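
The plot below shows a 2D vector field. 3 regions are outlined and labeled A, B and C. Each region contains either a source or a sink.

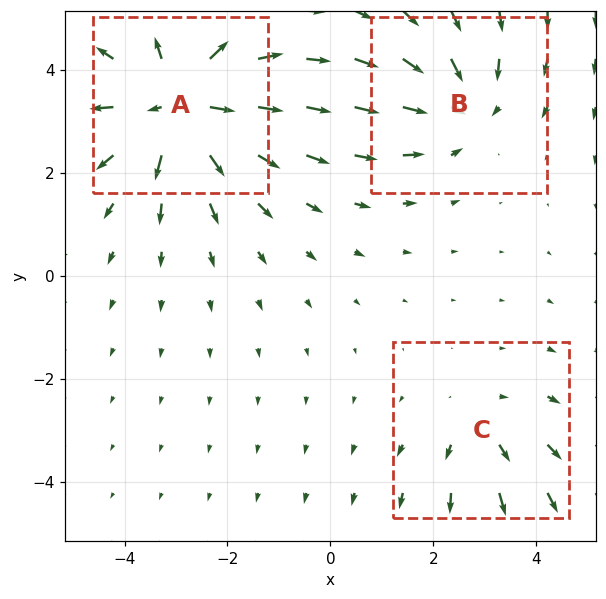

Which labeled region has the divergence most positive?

A

Divergence at each region's feature centre — A: about +5, B: about -3, C: about +2. Region A is most positive.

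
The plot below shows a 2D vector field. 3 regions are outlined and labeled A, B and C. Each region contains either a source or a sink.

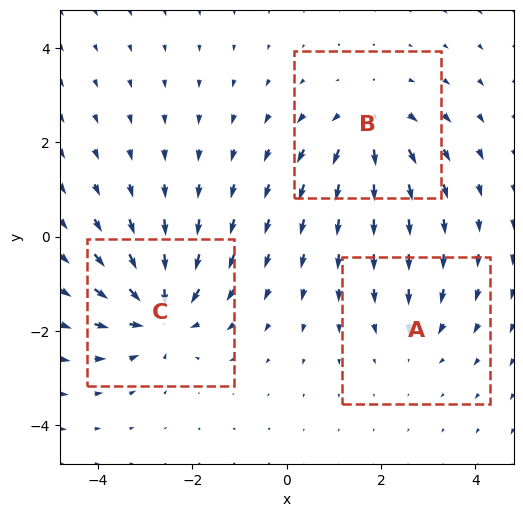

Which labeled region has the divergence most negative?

C

Divergence at each region's feature centre — A: about -2, B: about +4, C: about -5. Region C is most negative.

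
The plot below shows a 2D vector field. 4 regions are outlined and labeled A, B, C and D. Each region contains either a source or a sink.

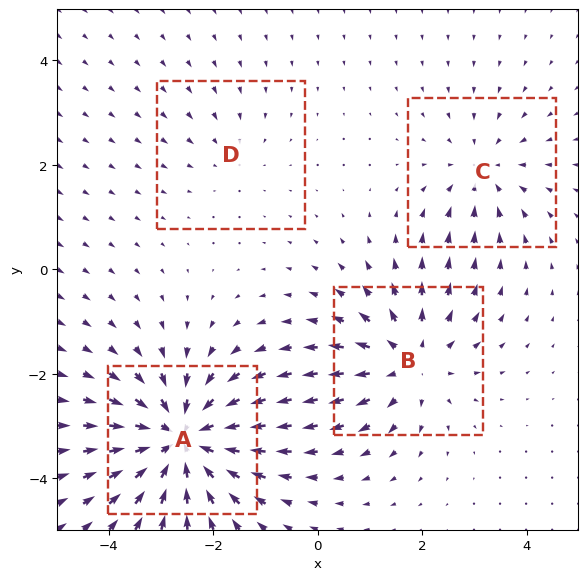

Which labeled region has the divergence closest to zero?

D

Divergence at each region's feature centre — A: about -7, B: about +5, C: about -3, D: about -2. Region D is closest to zero.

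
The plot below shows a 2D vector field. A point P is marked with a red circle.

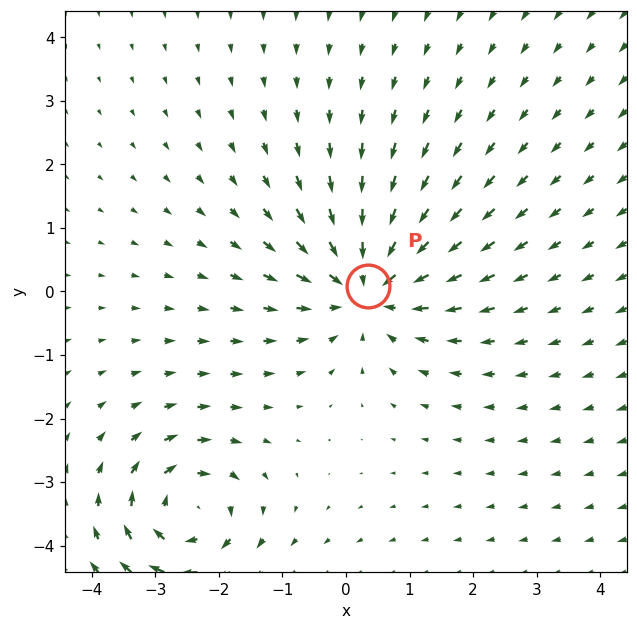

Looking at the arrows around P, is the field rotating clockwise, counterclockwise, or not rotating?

Near P at (0.3, 0.1) the arrows show no circulation. The curl there is ≈0.

not rotating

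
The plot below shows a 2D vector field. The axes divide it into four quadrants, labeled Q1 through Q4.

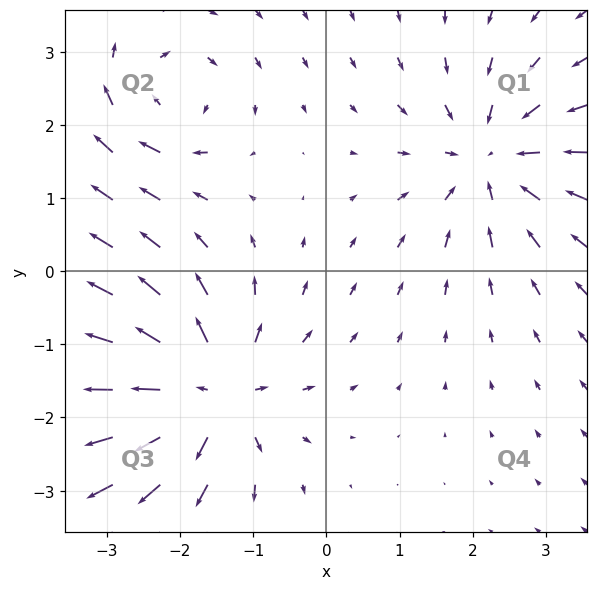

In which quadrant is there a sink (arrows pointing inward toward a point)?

The sink sits at approximately (2.3, 1.5), which lies in quadrant Q1. The divergence there is about -4, negative as expected for a sink.

Q1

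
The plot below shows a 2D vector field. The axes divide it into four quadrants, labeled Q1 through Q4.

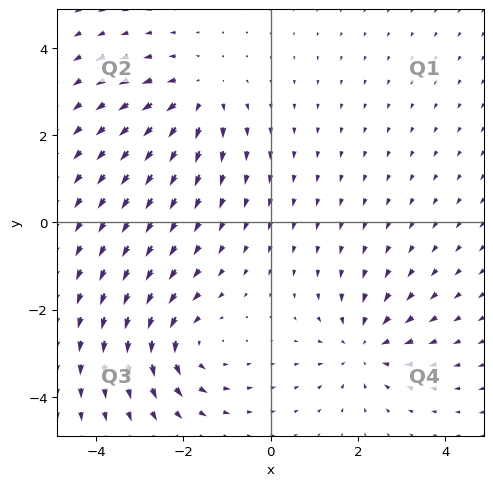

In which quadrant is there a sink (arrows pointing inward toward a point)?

Q4

The sink sits at approximately (2.1, -2.8), which lies in quadrant Q4. The divergence there is about -4, negative as expected for a sink.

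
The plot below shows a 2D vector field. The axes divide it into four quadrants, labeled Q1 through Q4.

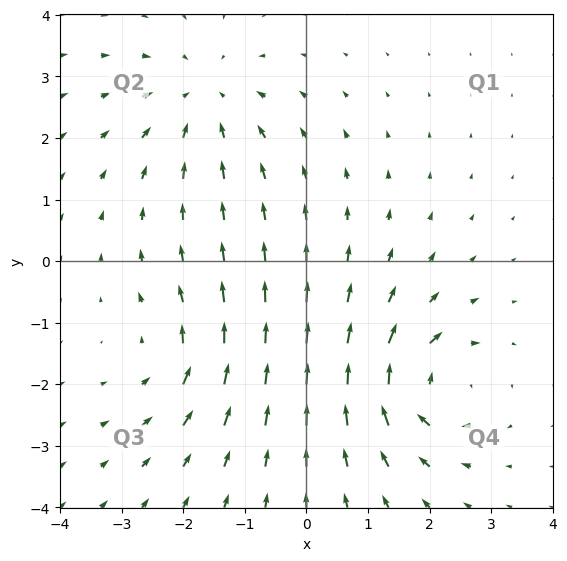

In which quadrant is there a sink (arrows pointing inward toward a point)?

Q2

The sink sits at approximately (-1.7, 2.6), which lies in quadrant Q2. The divergence there is about -4, negative as expected for a sink.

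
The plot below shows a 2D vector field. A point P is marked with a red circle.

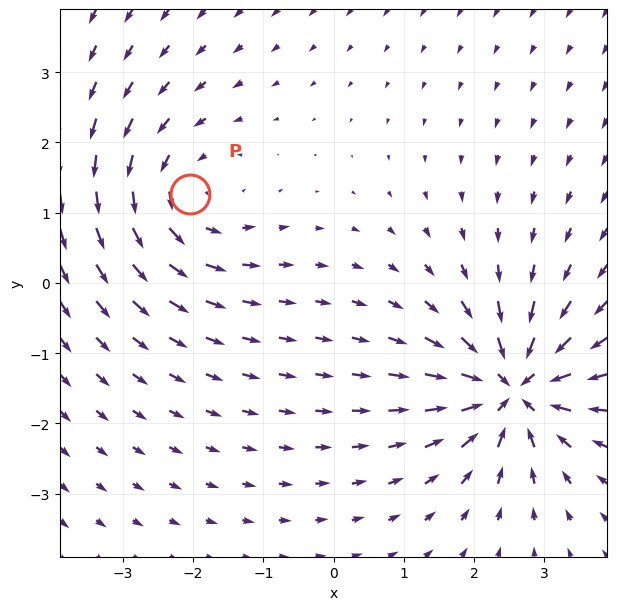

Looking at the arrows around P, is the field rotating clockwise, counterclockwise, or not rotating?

counterclockwise

Near P at (-2.0, 1.3) the arrows circulate counterclockwise. The curl (z-component) there is about +3; positive curl means counterclockwise rotation.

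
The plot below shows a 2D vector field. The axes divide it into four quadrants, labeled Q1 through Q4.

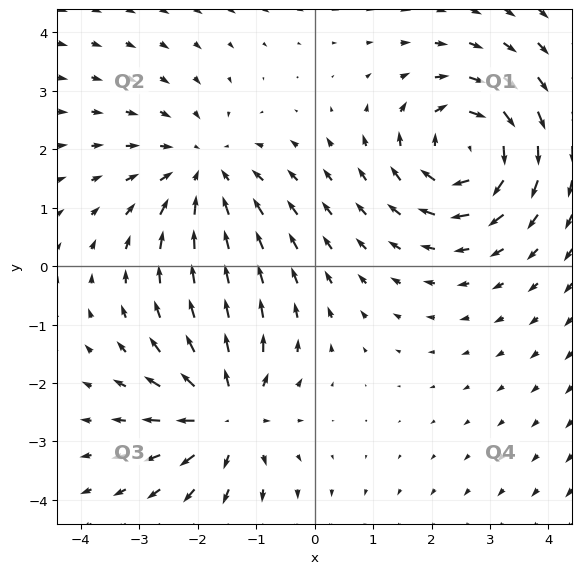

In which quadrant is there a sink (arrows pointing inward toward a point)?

The sink sits at approximately (-1.9, 1.6), which lies in quadrant Q2. The divergence there is about -4, negative as expected for a sink.

Q2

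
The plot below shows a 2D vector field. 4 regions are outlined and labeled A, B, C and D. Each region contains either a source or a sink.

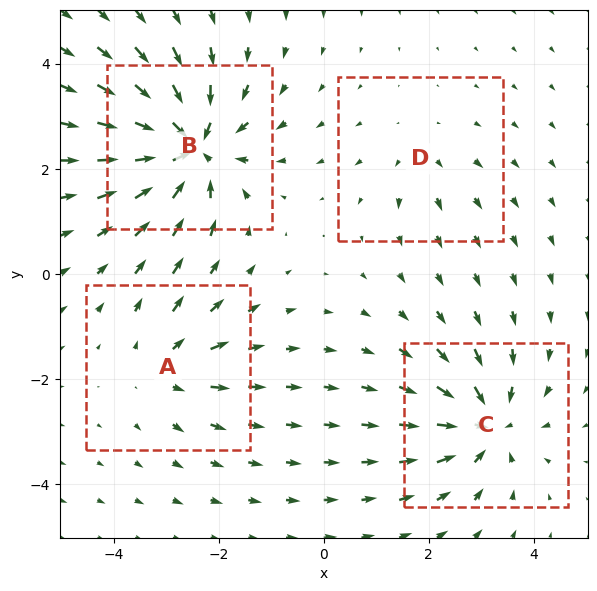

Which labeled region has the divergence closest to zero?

Divergence at each region's feature centre — A: about +4, B: about -8, C: about -6, D: about +2. Region D is closest to zero.

D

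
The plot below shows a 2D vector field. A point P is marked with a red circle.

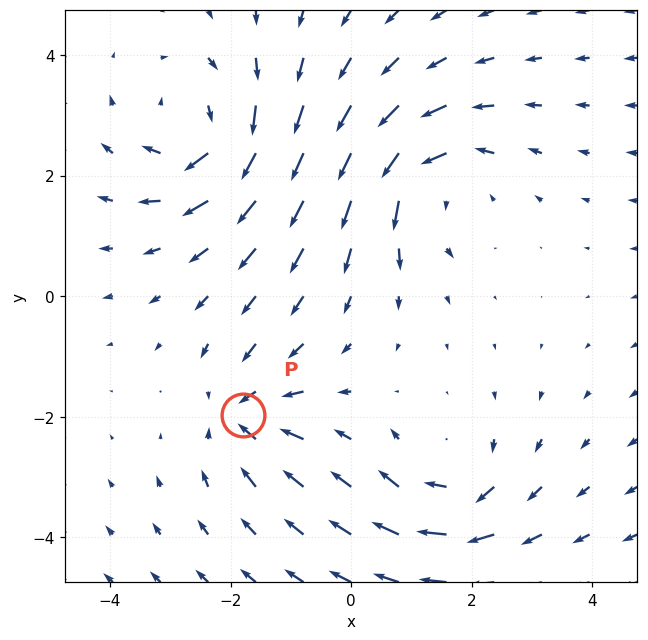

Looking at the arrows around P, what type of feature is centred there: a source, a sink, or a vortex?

At P (-1.8, -2.0) the arrows converge inward. Divergence about -4, curl ≈0 — negative divergence with near-zero curl is a sink.

sink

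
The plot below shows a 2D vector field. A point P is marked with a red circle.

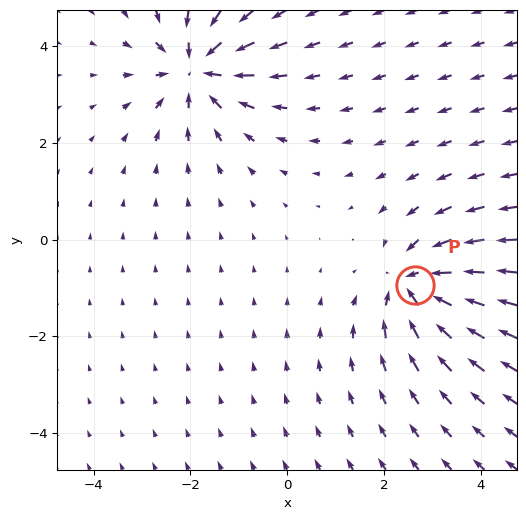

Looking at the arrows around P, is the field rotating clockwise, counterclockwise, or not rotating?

not rotating

Near P at (2.7, -0.9) the arrows show no circulation. The curl there is ≈0.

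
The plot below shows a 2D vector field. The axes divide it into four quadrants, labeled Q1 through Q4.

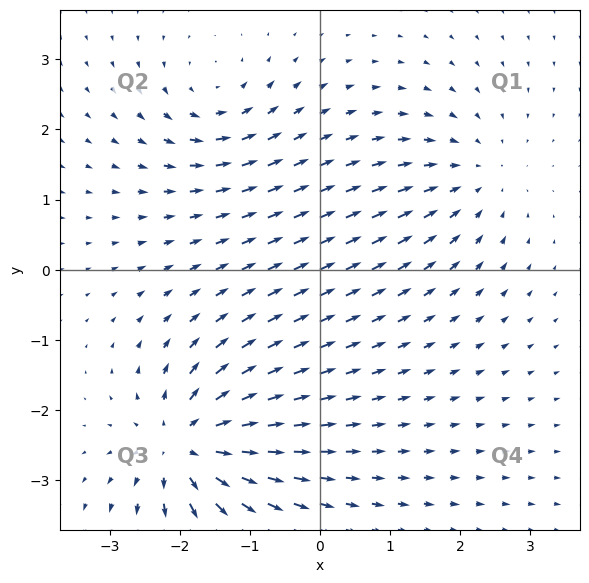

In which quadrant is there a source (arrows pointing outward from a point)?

Q3

The source sits at approximately (-1.9, -2.5), which lies in quadrant Q3. The divergence there is about +6, positive as expected for a source.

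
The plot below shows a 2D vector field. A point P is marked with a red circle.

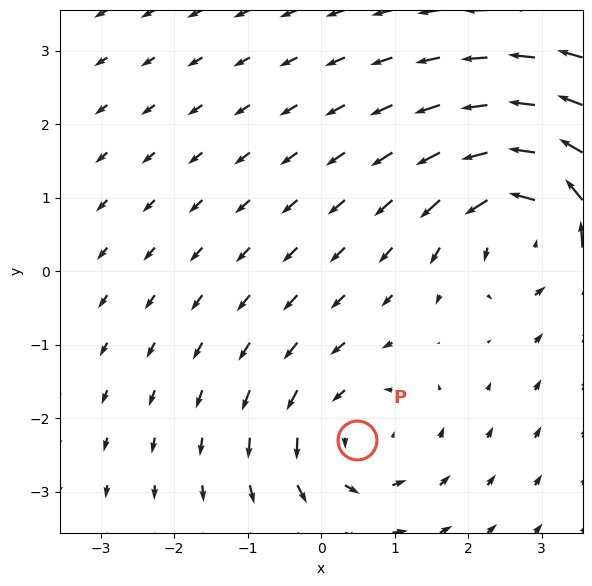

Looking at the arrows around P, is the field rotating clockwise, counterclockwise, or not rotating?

counterclockwise

Near P at (0.5, -2.3) the arrows circulate counterclockwise. The curl (z-component) there is about +3; positive curl means counterclockwise rotation.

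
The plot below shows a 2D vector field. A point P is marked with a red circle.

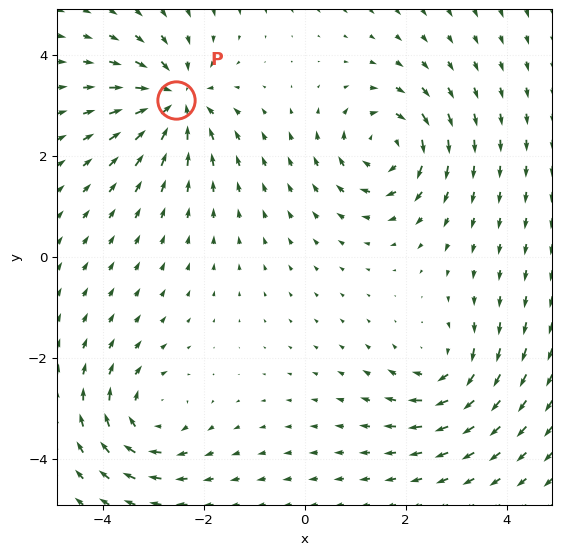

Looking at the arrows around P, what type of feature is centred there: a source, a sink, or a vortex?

sink

At P (-2.5, 3.1) the arrows converge inward. Divergence about -7, curl ≈0 — negative divergence with near-zero curl is a sink.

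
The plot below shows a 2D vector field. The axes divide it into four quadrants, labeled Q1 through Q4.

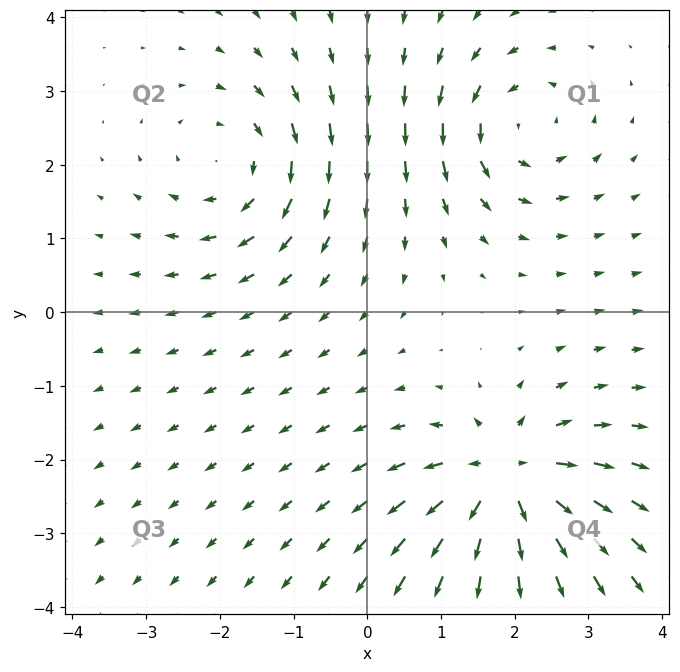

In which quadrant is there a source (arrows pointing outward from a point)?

The source sits at approximately (1.9, -2.3), which lies in quadrant Q4. The divergence there is about +7, positive as expected for a source.

Q4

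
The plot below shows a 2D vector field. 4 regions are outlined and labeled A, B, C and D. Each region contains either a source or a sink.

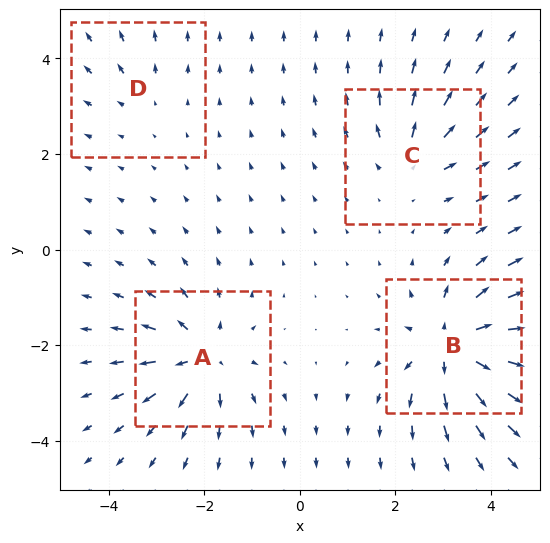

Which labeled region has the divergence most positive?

B

Divergence at each region's feature centre — A: about +6, B: about +8, C: about +4, D: about +2. Region B is most positive.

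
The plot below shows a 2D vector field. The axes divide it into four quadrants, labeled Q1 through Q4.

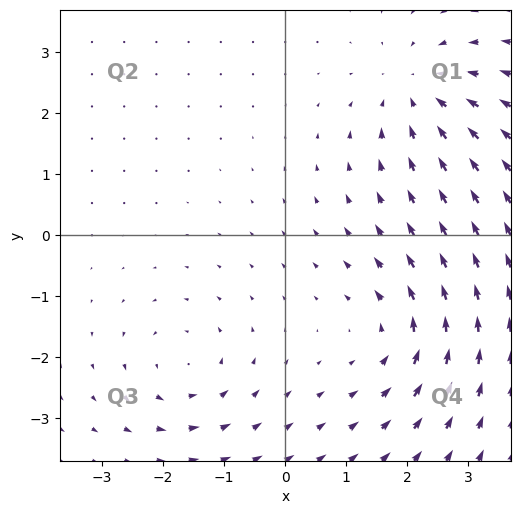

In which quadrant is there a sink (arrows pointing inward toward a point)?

Q1

The sink sits at approximately (2.2, 2.4), which lies in quadrant Q1. The divergence there is about -4, negative as expected for a sink.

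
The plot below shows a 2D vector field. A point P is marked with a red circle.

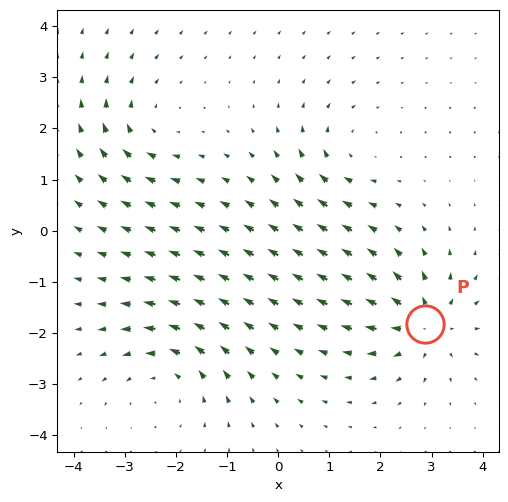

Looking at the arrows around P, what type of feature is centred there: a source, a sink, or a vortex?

source

At P (2.9, -1.8) the arrows spread outward. Divergence about +6, curl ≈0 — positive divergence with near-zero curl is a source.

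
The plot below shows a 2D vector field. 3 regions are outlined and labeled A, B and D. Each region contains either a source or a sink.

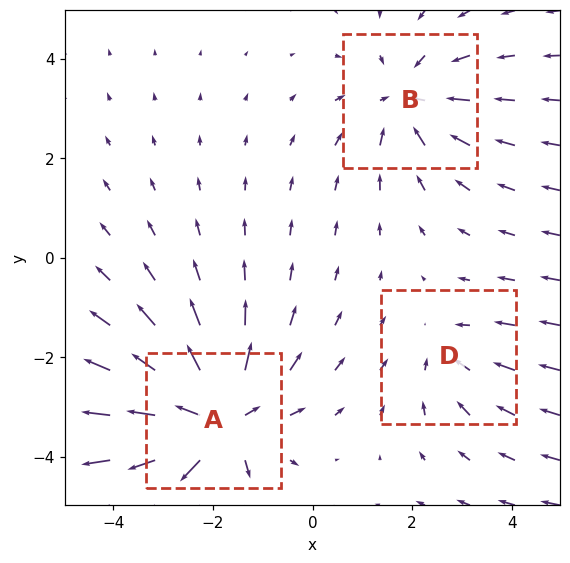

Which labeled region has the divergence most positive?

A

Divergence at each region's feature centre — A: about +5, B: about -3, D: about -2. Region A is most positive.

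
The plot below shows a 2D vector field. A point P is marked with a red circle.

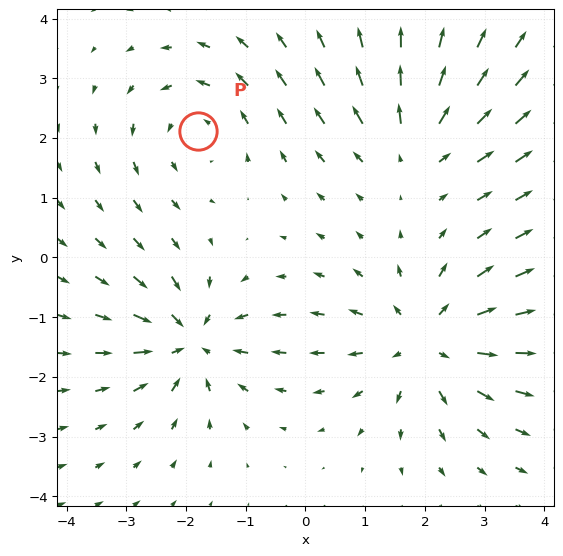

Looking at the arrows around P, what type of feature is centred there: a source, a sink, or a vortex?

vortex

At P (-1.8, 2.1) the arrows circulate counterclockwise. Divergence ≈0, curl about +3 — near-zero divergence with nonzero curl is a vortex.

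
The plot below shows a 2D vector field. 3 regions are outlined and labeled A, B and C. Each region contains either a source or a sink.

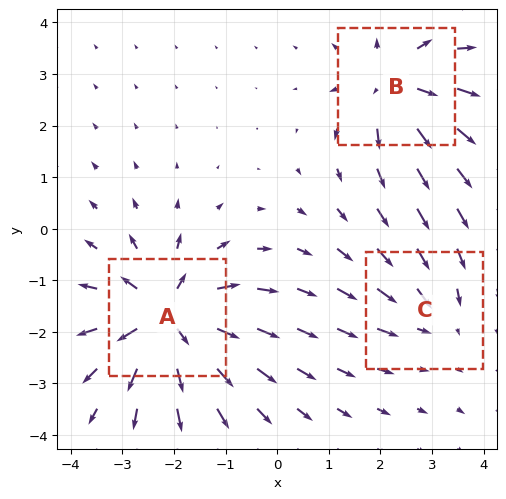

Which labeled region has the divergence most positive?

Divergence at each region's feature centre — A: about +6, B: about +4, C: about -3. Region A is most positive.

A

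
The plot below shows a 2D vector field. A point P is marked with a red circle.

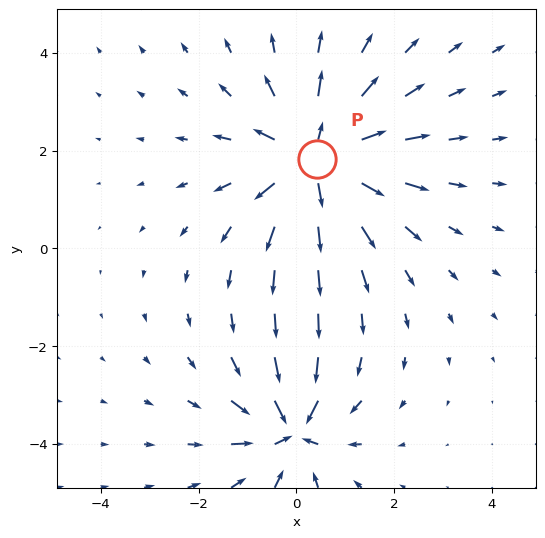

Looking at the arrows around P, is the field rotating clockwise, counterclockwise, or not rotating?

Near P at (0.4, 1.8) the arrows show no circulation. The curl there is ≈0.

not rotating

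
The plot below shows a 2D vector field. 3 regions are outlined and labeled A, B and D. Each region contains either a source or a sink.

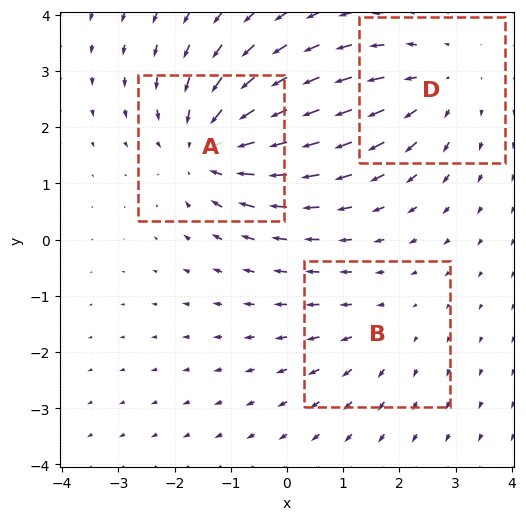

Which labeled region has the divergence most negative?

Divergence at each region's feature centre — A: about -5, B: about +2, D: about +3. Region A is most negative.

A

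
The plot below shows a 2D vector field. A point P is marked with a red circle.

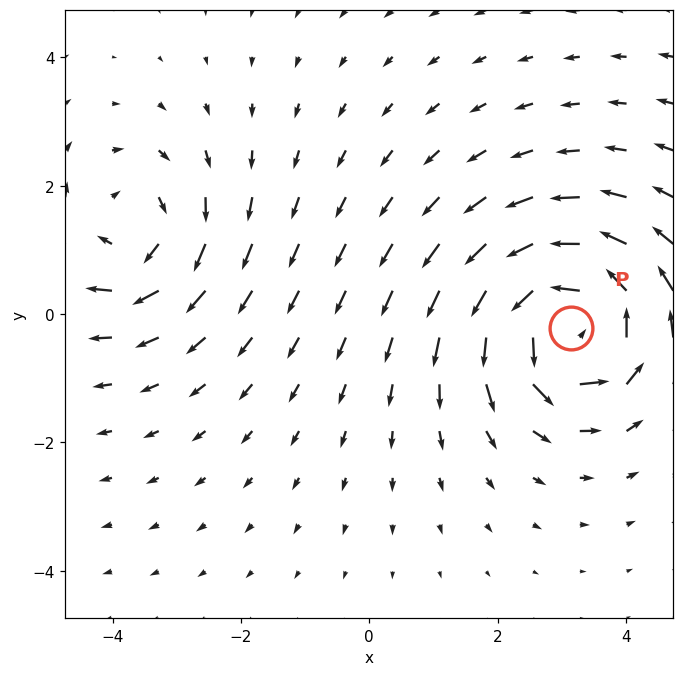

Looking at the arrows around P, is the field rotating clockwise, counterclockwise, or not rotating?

counterclockwise

Near P at (3.2, -0.2) the arrows circulate counterclockwise. The curl (z-component) there is about +6; positive curl means counterclockwise rotation.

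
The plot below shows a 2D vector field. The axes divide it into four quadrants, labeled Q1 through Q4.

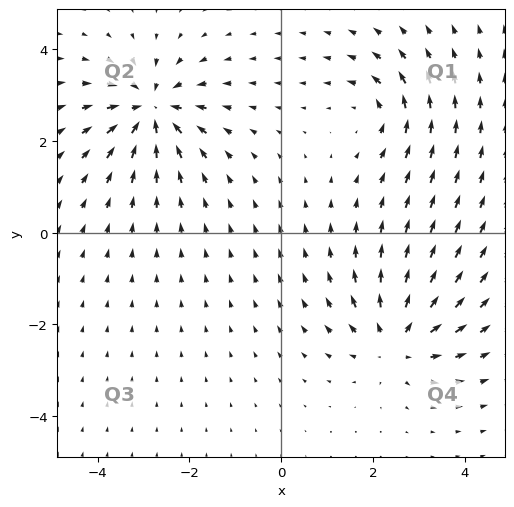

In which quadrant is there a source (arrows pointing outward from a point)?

Q4

The source sits at approximately (2.5, -2.4), which lies in quadrant Q4. The divergence there is about +5, positive as expected for a source.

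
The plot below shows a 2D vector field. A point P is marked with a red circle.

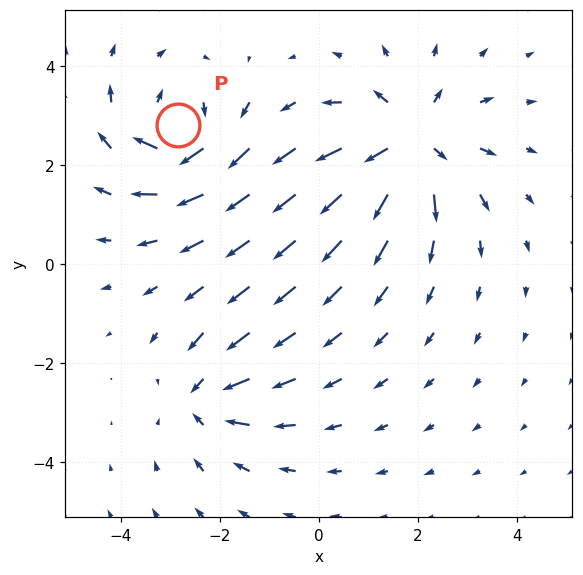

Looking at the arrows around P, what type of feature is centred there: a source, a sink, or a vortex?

At P (-2.8, 2.8) the arrows circulate clockwise. Divergence ≈0, curl about -5 — near-zero divergence with nonzero curl is a vortex.

vortex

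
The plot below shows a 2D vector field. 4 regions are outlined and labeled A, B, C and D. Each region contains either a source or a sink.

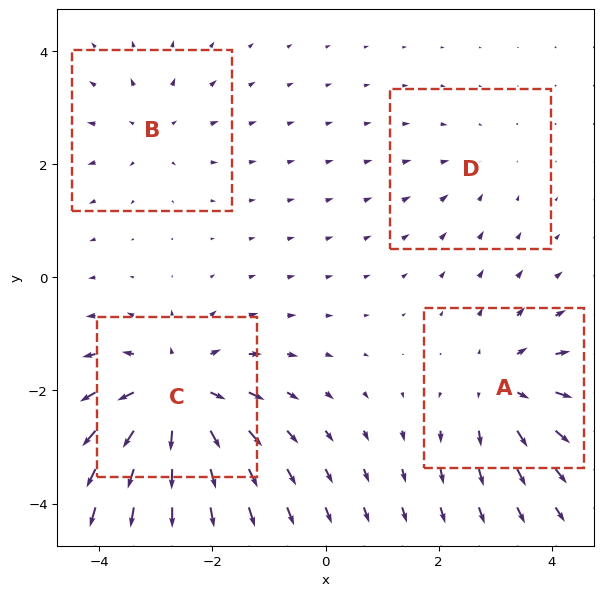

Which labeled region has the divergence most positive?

Divergence at each region's feature centre — A: about +5, B: about +3, C: about +7, D: about -2. Region C is most positive.

C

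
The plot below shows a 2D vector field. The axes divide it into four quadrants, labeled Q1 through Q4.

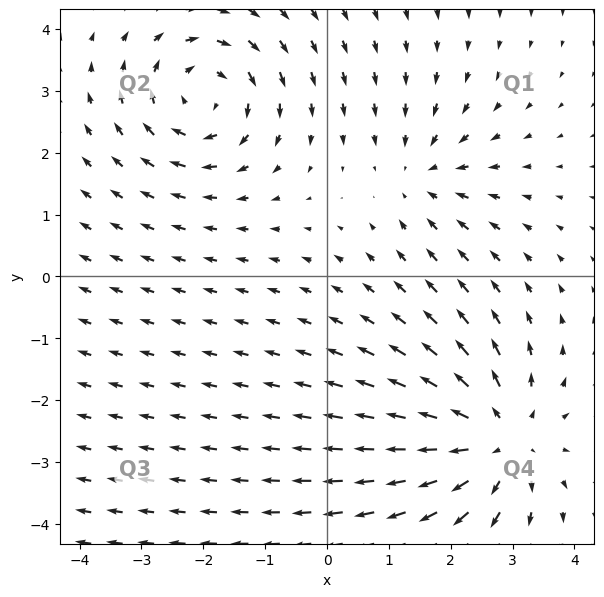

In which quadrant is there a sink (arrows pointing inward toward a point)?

Q1

The sink sits at approximately (1.6, 1.7), which lies in quadrant Q1. The divergence there is about -3, negative as expected for a sink.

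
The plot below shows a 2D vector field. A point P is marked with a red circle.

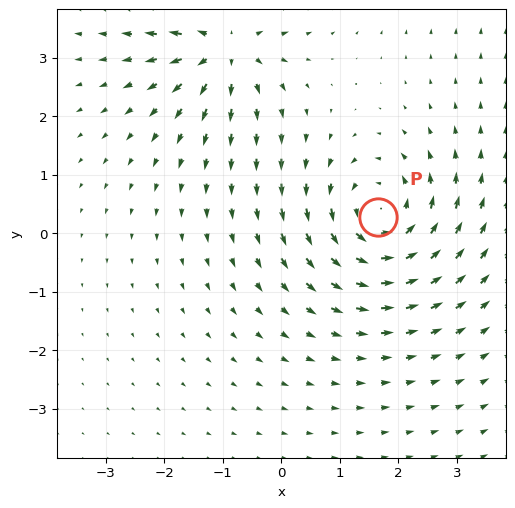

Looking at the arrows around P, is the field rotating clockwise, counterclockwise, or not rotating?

Near P at (1.6, 0.3) the arrows circulate counterclockwise. The curl (z-component) there is about +5; positive curl means counterclockwise rotation.

counterclockwise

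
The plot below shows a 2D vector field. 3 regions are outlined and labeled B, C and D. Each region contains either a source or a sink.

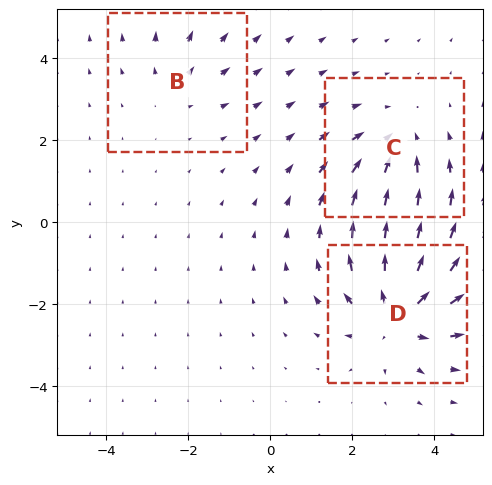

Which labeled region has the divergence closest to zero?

Divergence at each region's feature centre — B: about +2, C: about -3, D: about +5. Region B is closest to zero.

B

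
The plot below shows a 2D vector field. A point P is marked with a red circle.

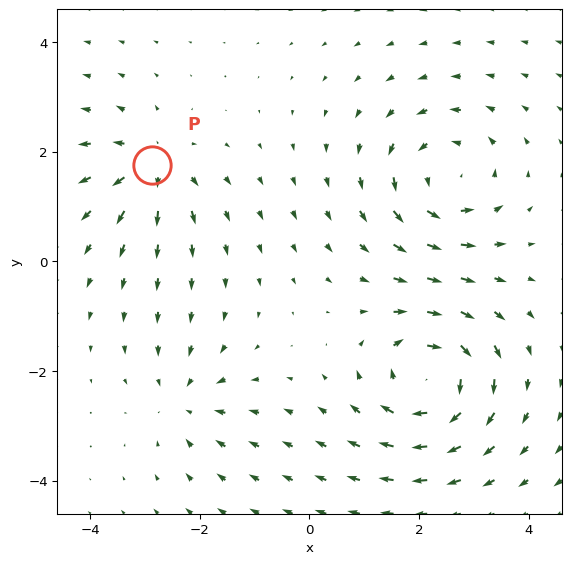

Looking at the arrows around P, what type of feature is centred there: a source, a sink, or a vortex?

source

At P (-2.9, 1.8) the arrows spread outward. Divergence about +4, curl ≈0 — positive divergence with near-zero curl is a source.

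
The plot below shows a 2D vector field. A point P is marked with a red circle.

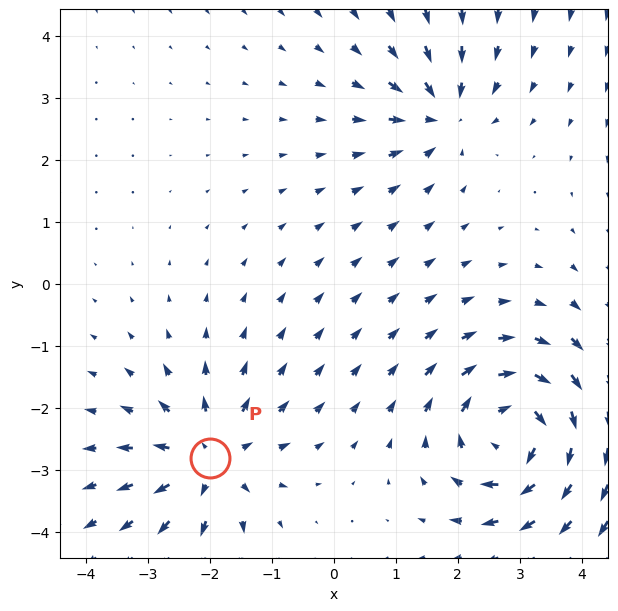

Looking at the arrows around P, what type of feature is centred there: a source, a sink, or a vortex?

At P (-2.0, -2.8) the arrows spread outward. Divergence about +4, curl ≈0 — positive divergence with near-zero curl is a source.

source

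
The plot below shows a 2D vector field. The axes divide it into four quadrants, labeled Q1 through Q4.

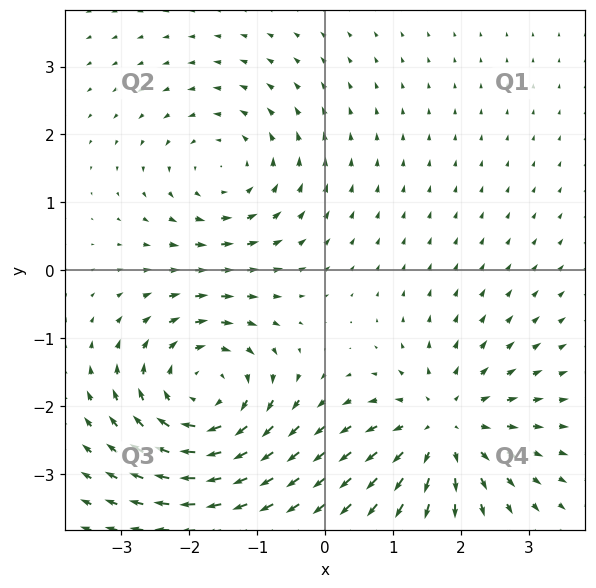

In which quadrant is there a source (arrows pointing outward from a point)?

The source sits at approximately (1.7, -2.3), which lies in quadrant Q4. The divergence there is about +4, positive as expected for a source.

Q4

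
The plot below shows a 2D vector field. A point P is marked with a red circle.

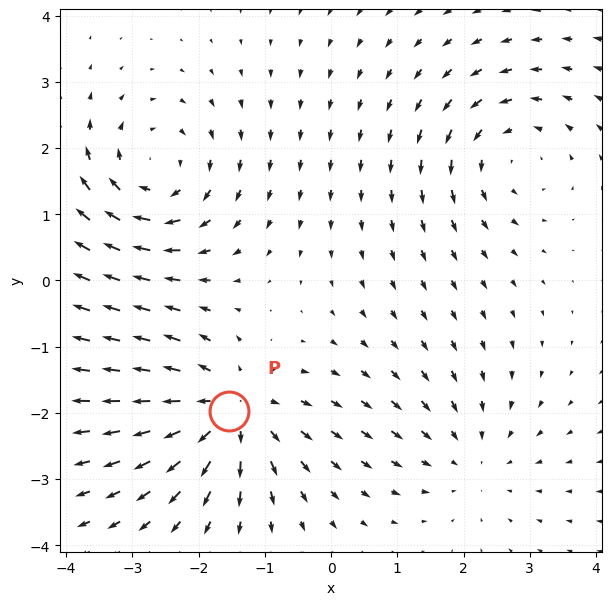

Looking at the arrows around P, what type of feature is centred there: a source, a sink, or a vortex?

At P (-1.5, -2.0) the arrows spread outward. Divergence about +5, curl ≈0 — positive divergence with near-zero curl is a source.

source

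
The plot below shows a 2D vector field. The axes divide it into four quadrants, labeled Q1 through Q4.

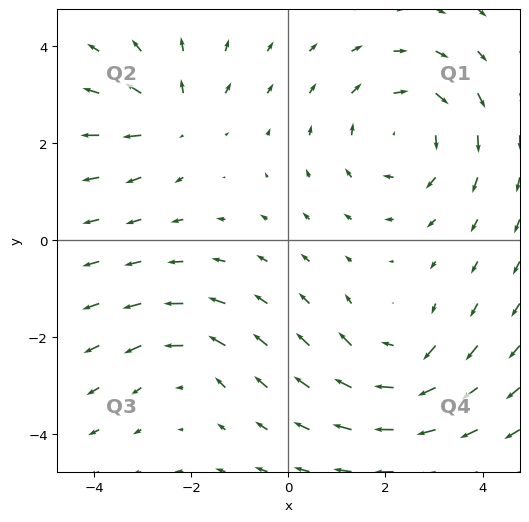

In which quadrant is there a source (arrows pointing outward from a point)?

The source sits at approximately (-2.3, 2.5), which lies in quadrant Q2. The divergence there is about +4, positive as expected for a source.

Q2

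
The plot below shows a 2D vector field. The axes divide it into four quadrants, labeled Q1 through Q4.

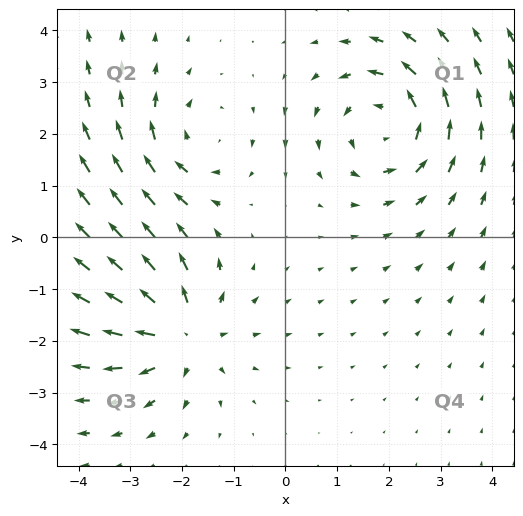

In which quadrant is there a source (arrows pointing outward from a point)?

The source sits at approximately (-2.0, -1.9), which lies in quadrant Q3. The divergence there is about +4, positive as expected for a source.

Q3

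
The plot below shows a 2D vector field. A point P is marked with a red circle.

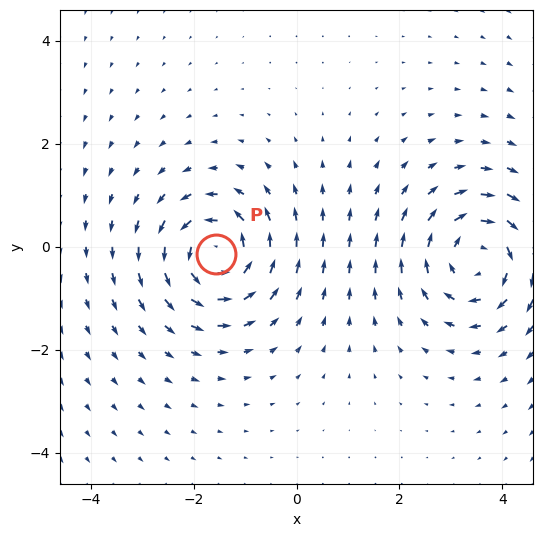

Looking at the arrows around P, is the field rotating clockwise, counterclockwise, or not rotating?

counterclockwise

Near P at (-1.6, -0.1) the arrows circulate counterclockwise. The curl (z-component) there is about +5; positive curl means counterclockwise rotation.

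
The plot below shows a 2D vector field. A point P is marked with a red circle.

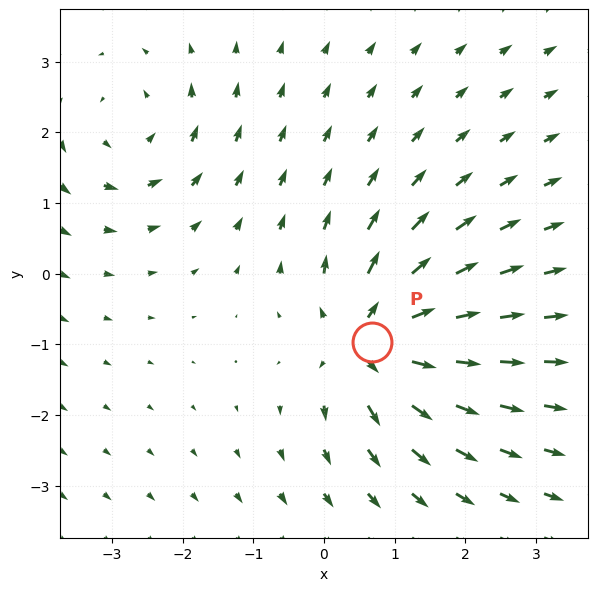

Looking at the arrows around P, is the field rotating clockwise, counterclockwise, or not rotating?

Near P at (0.7, -1.0) the arrows show no circulation. The curl there is ≈0.

not rotating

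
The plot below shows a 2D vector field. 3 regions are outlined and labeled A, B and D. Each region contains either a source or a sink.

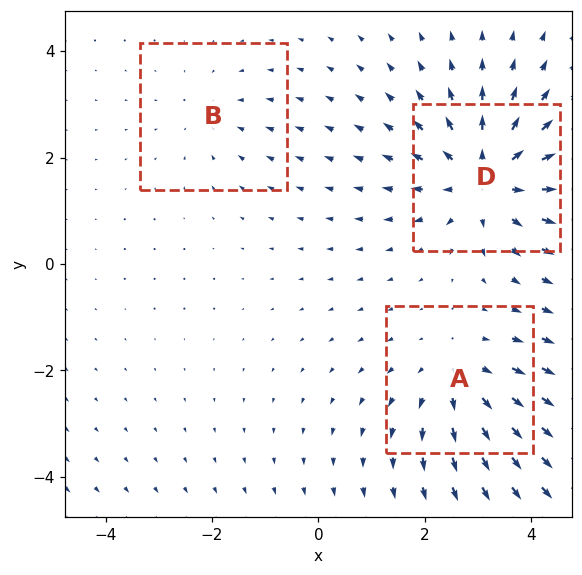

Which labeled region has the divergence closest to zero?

B

Divergence at each region's feature centre — A: about +3, B: about -2, D: about +5. Region B is closest to zero.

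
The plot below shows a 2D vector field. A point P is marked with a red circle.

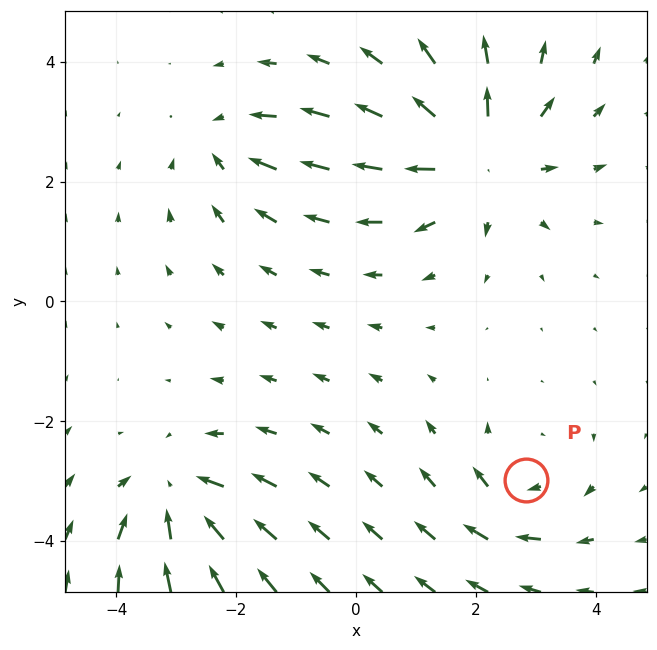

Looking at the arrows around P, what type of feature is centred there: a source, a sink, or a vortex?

At P (2.8, -3.0) the arrows circulate clockwise. Divergence ≈0, curl about -3 — near-zero divergence with nonzero curl is a vortex.

vortex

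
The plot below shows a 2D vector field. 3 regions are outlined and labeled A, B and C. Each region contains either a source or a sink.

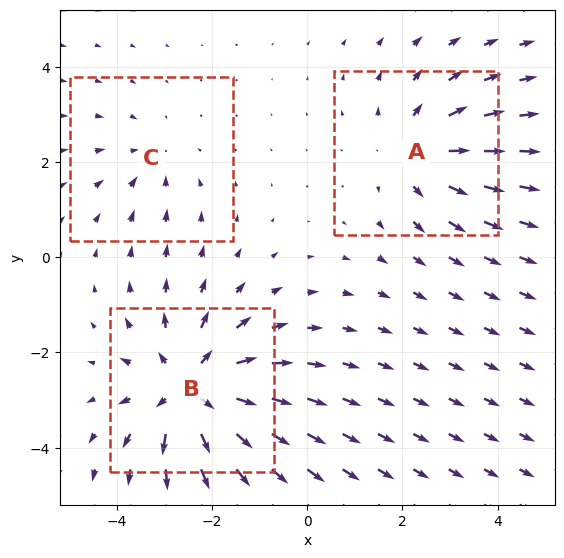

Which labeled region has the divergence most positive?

B

Divergence at each region's feature centre — A: about +3, B: about +4, C: about -2. Region B is most positive.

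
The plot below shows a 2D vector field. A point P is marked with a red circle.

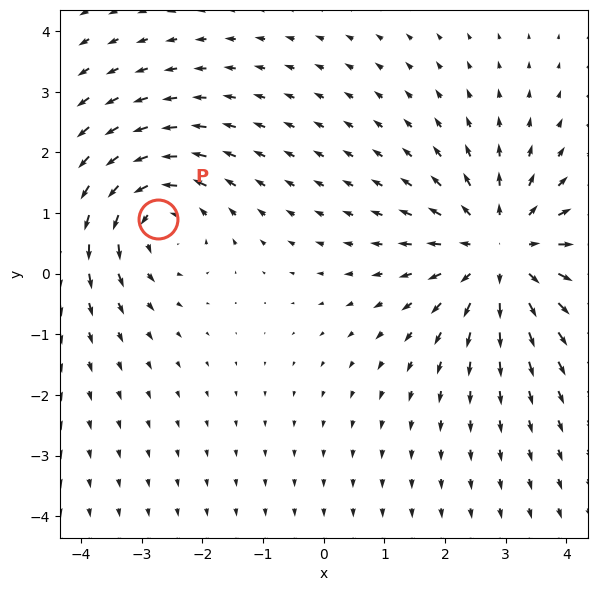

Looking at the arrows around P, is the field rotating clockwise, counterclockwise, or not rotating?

counterclockwise

Near P at (-2.7, 0.9) the arrows circulate counterclockwise. The curl (z-component) there is about +4; positive curl means counterclockwise rotation.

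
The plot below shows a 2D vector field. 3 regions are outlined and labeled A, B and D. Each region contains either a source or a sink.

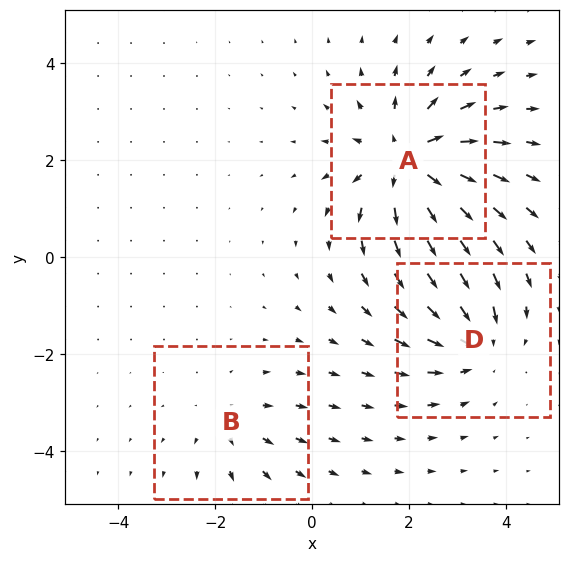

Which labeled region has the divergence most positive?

A

Divergence at each region's feature centre — A: about +5, B: about +2, D: about -3. Region A is most positive.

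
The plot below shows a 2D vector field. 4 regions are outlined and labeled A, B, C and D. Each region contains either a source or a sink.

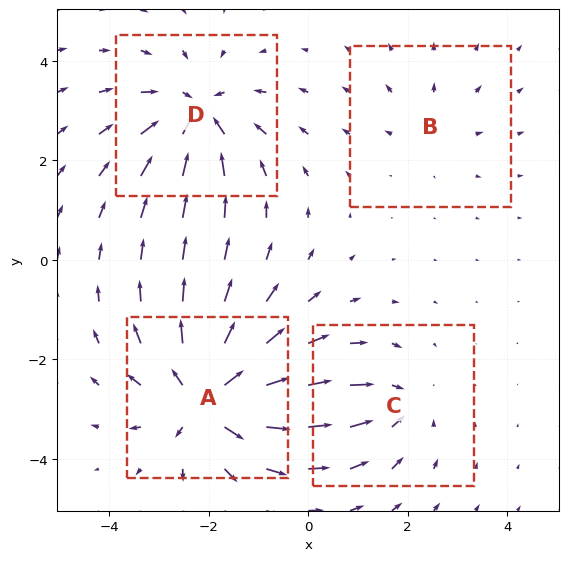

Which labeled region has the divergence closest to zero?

B

Divergence at each region's feature centre — A: about +7, B: about +2, C: about -4, D: about -5. Region B is closest to zero.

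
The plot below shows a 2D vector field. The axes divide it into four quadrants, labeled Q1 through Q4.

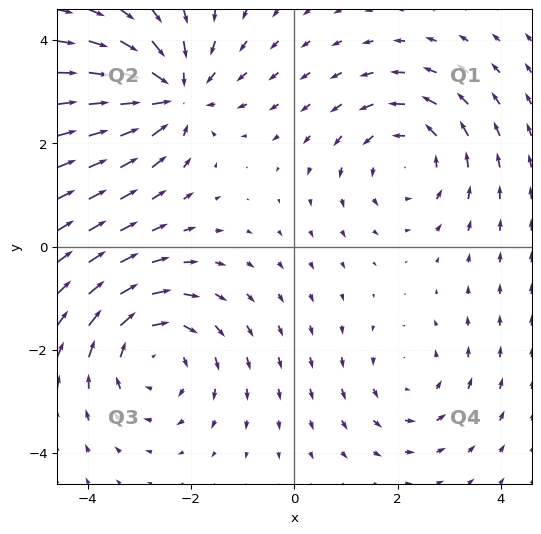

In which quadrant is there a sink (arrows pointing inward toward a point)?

Q2

The sink sits at approximately (-2.4, 2.9), which lies in quadrant Q2. The divergence there is about -5, negative as expected for a sink.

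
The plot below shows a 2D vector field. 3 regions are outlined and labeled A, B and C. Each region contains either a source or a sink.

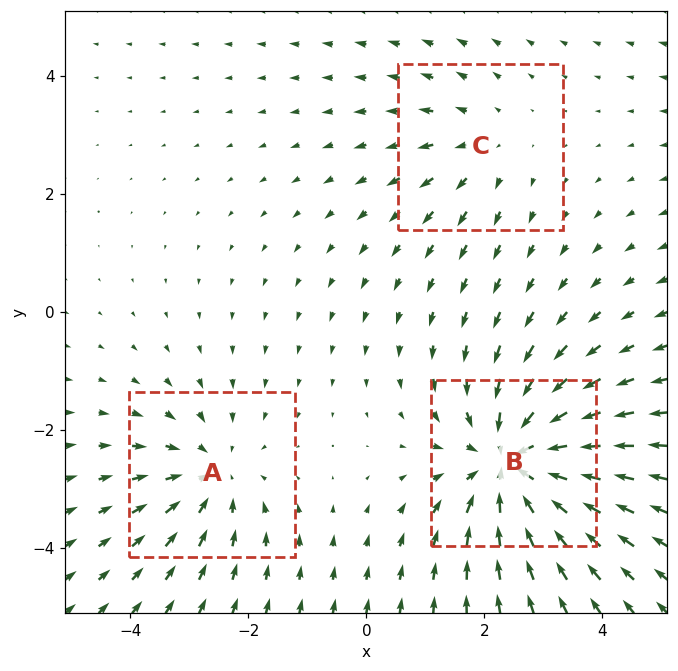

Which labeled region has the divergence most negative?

Divergence at each region's feature centre — A: about -3, B: about -5, C: about +2. Region B is most negative.

B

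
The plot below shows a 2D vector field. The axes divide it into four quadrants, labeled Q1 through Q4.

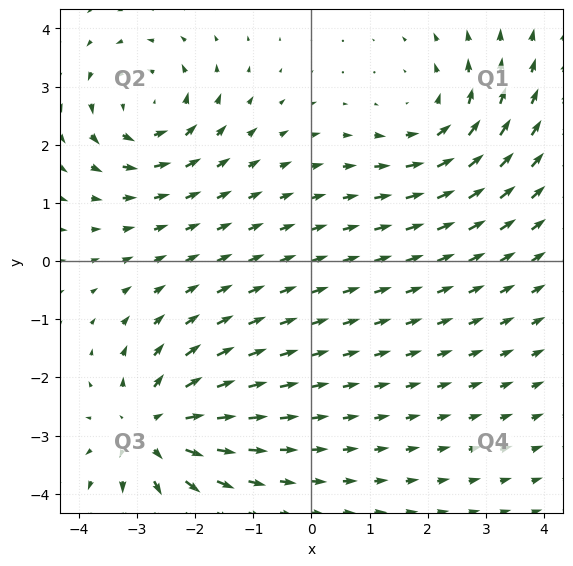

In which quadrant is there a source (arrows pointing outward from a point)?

The source sits at approximately (-2.7, -2.9), which lies in quadrant Q3. The divergence there is about +5, positive as expected for a source.

Q3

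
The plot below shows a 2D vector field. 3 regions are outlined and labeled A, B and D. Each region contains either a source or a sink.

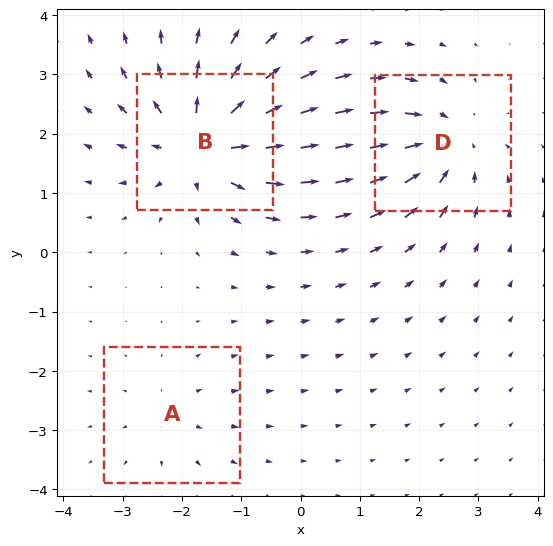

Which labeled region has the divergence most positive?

B

Divergence at each region's feature centre — A: about +2, B: about +6, D: about -4. Region B is most positive.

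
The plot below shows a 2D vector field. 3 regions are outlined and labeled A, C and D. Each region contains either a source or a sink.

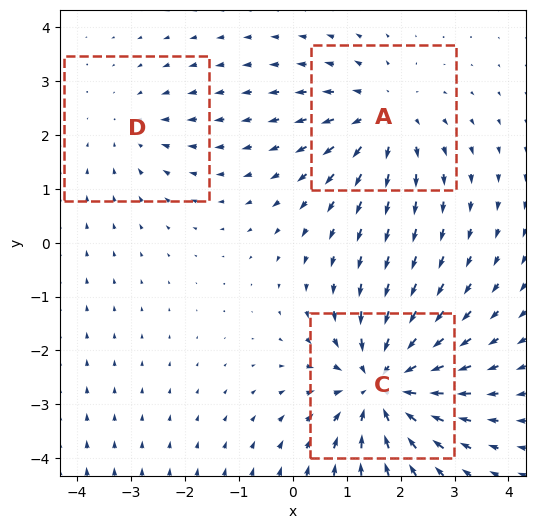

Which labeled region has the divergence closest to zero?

D

Divergence at each region's feature centre — A: about +3, C: about -4, D: about -2. Region D is closest to zero.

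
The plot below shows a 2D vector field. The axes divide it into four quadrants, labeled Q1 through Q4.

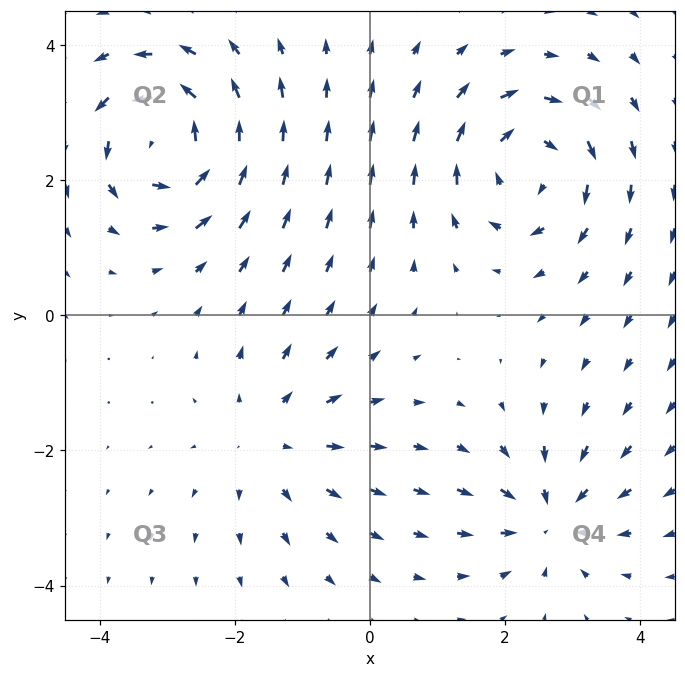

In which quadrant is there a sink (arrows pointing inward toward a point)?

The sink sits at approximately (2.7, -3.0), which lies in quadrant Q4. The divergence there is about -5, negative as expected for a sink.

Q4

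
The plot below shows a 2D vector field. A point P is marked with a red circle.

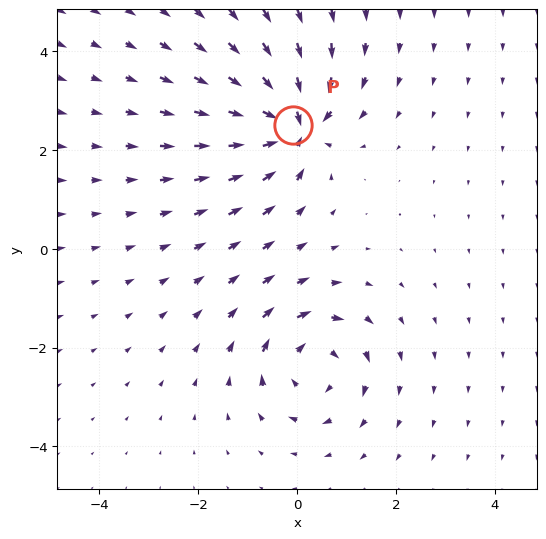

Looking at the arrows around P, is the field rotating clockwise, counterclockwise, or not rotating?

not rotating

Near P at (-0.1, 2.5) the arrows show no circulation. The curl there is ≈0.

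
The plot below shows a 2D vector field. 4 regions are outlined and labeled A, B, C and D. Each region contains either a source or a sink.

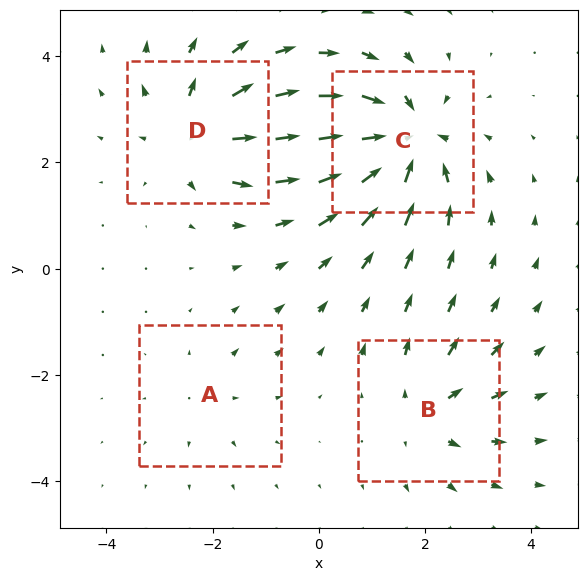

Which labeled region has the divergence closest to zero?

A

Divergence at each region's feature centre — A: about +2, B: about +4, C: about -7, D: about +5. Region A is closest to zero.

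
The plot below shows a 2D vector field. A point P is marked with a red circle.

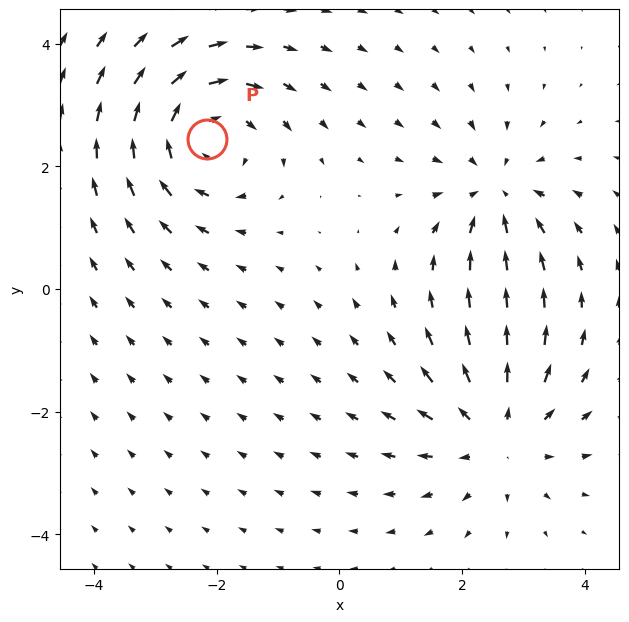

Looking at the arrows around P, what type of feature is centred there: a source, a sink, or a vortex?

vortex

At P (-2.2, 2.4) the arrows circulate clockwise. Divergence ≈0, curl about -3 — near-zero divergence with nonzero curl is a vortex.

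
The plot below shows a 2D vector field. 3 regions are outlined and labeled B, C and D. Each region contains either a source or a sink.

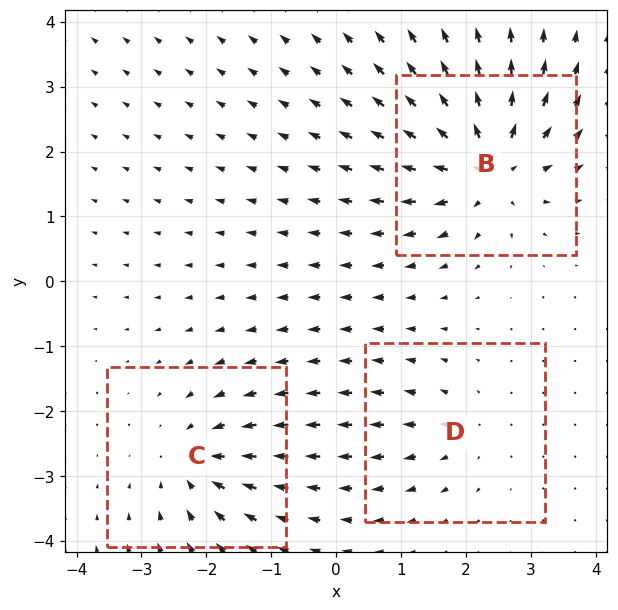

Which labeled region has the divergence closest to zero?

D

Divergence at each region's feature centre — B: about +6, C: about -4, D: about +2. Region D is closest to zero.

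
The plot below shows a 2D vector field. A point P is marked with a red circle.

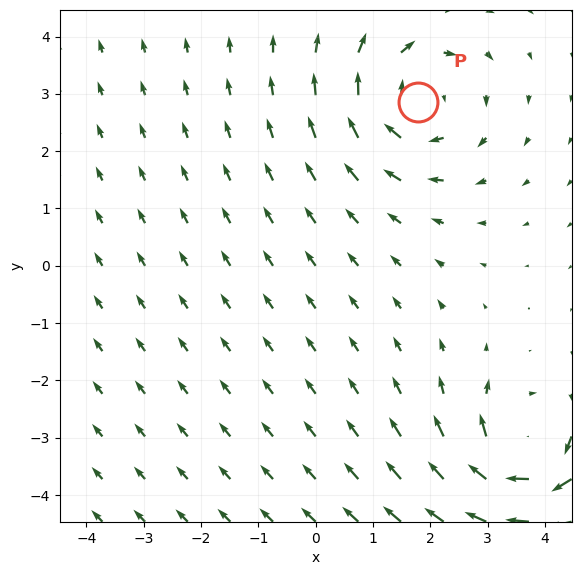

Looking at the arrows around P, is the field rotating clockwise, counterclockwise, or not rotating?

Near P at (1.8, 2.9) the arrows circulate clockwise. The curl (z-component) there is about -3; negative curl means clockwise rotation.

clockwise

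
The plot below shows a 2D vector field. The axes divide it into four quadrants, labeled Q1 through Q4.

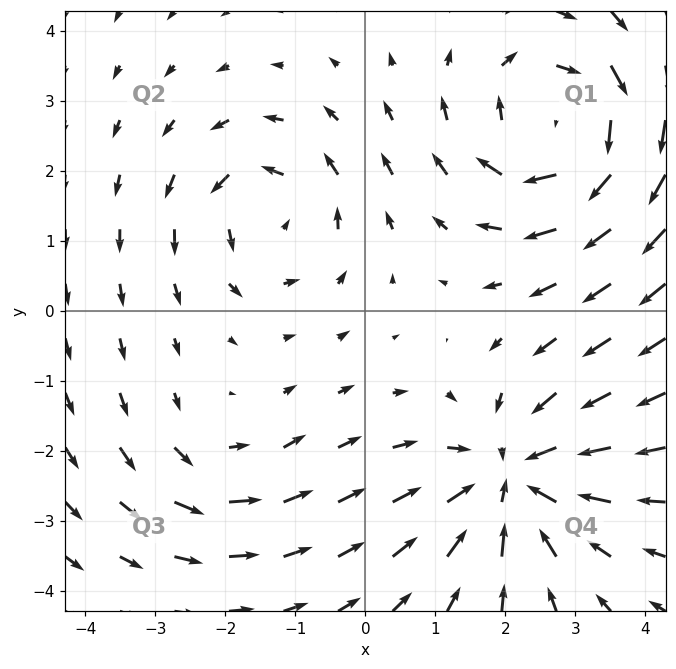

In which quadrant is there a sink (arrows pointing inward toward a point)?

Q4

The sink sits at approximately (2.1, -2.4), which lies in quadrant Q4. The divergence there is about -4, negative as expected for a sink.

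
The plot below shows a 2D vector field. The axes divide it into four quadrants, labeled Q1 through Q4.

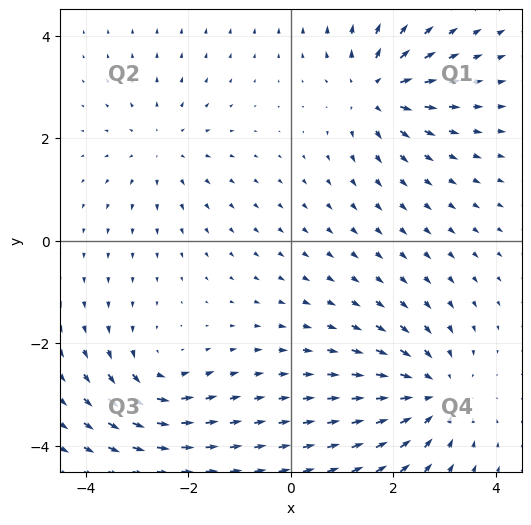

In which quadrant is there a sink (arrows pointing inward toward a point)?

The sink sits at approximately (2.8, -3.0), which lies in quadrant Q4. The divergence there is about -4, negative as expected for a sink.

Q4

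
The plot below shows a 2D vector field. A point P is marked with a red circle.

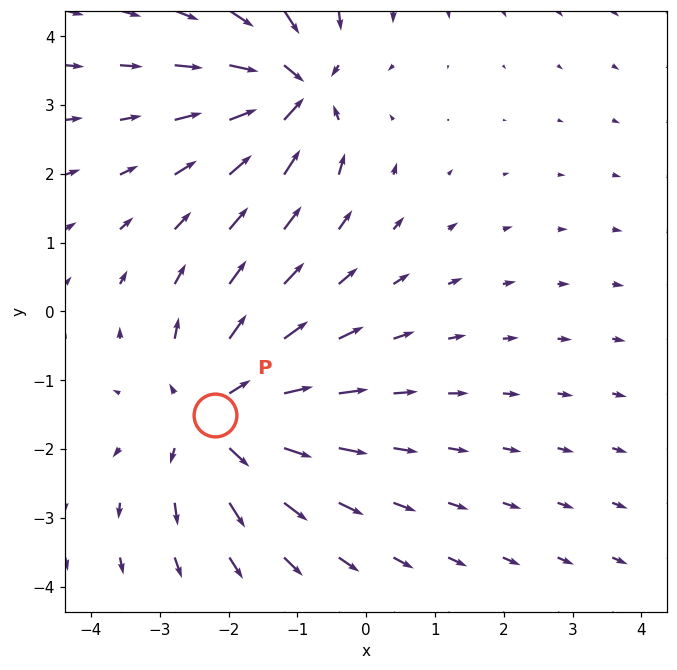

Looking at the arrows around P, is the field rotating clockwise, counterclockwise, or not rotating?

not rotating

Near P at (-2.2, -1.5) the arrows show no circulation. The curl there is ≈0.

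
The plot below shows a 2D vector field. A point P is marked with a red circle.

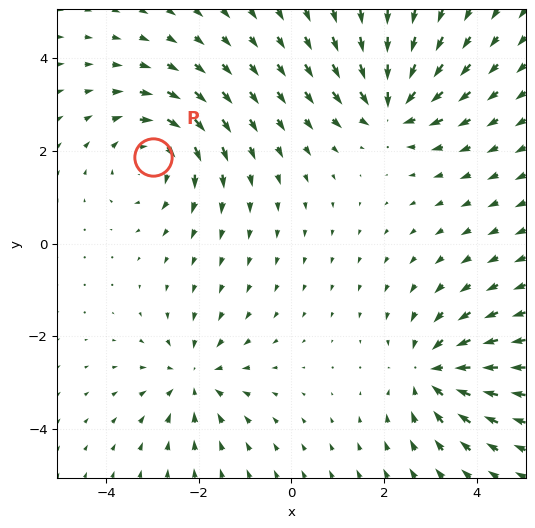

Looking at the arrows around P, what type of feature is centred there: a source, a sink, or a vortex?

At P (-3.0, 1.9) the arrows circulate clockwise. Divergence ≈0, curl about -4 — near-zero divergence with nonzero curl is a vortex.

vortex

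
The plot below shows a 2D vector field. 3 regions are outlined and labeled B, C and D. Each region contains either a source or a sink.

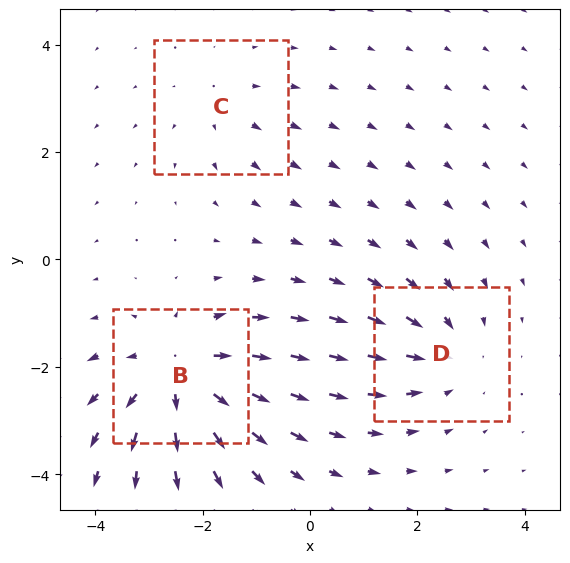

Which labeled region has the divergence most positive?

Divergence at each region's feature centre — B: about +5, C: about +2, D: about -3. Region B is most positive.

B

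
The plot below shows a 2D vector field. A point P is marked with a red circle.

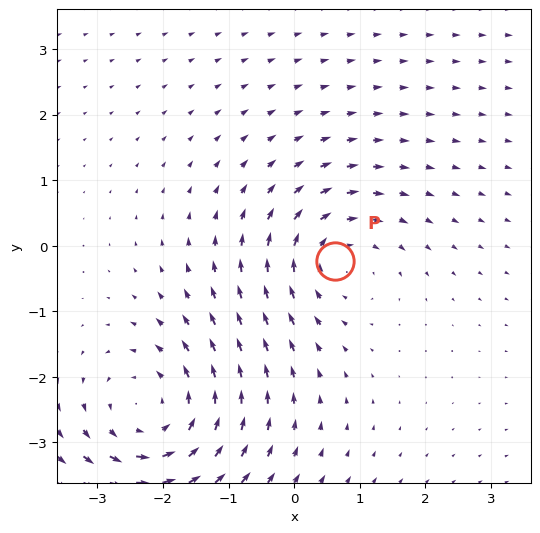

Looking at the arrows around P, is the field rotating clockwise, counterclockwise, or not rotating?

clockwise

Near P at (0.6, -0.2) the arrows circulate clockwise. The curl (z-component) there is about -3; negative curl means clockwise rotation.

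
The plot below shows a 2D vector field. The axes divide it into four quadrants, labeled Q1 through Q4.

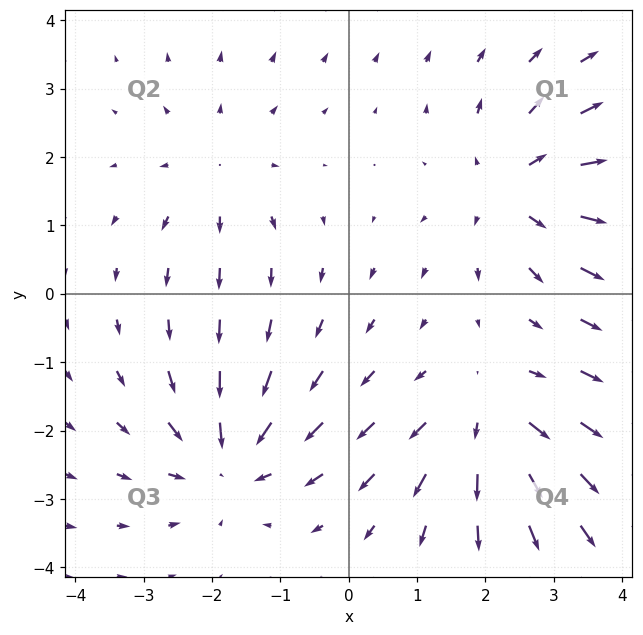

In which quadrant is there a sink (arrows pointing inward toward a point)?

The sink sits at approximately (-1.8, -2.4), which lies in quadrant Q3. The divergence there is about -5, negative as expected for a sink.

Q3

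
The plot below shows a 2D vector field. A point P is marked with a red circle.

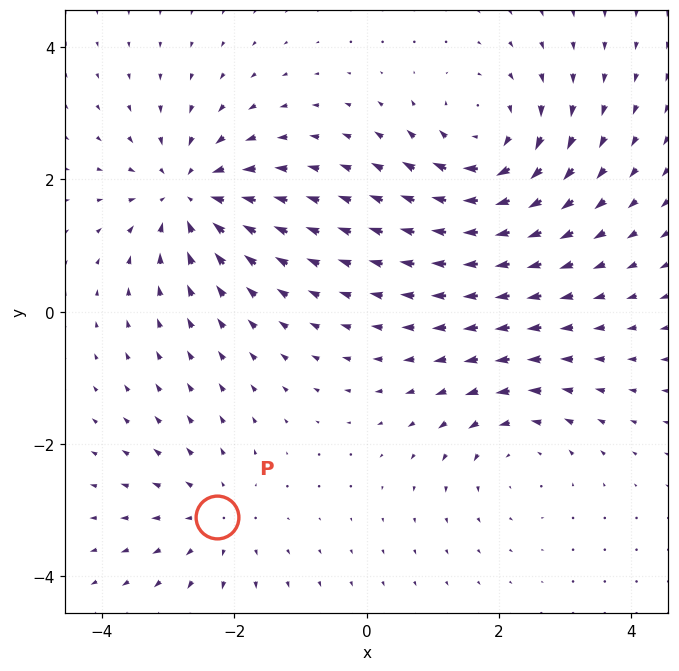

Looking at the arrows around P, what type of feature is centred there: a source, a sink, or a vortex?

At P (-2.3, -3.1) the arrows spread outward. Divergence about +3, curl ≈0 — positive divergence with near-zero curl is a source.

source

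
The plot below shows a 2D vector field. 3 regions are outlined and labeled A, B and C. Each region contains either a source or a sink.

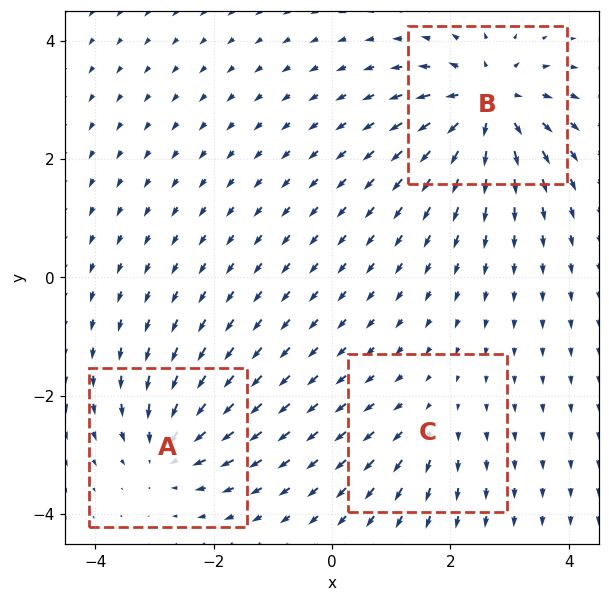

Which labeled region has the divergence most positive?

Divergence at each region's feature centre — A: about -4, B: about +6, C: about +2. Region B is most positive.

B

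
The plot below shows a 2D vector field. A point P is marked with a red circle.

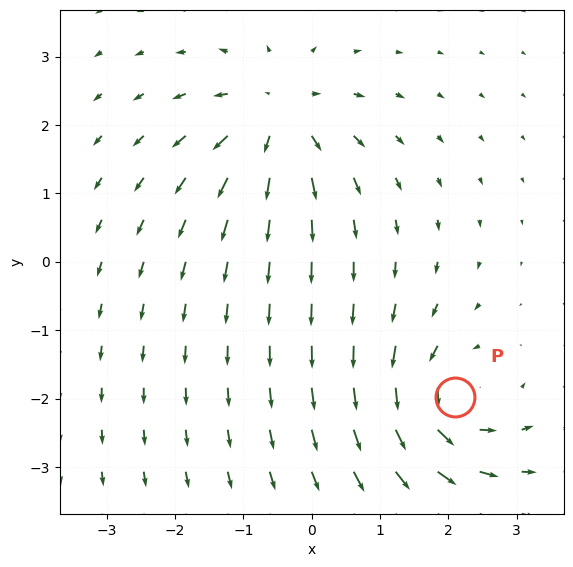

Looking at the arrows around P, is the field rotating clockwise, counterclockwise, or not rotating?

counterclockwise

Near P at (2.1, -2.0) the arrows circulate counterclockwise. The curl (z-component) there is about +5; positive curl means counterclockwise rotation.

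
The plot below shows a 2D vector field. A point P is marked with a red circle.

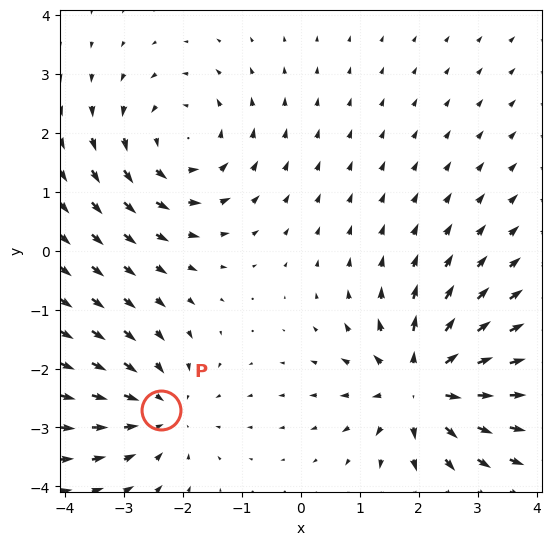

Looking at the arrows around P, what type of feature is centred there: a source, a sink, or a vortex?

sink

At P (-2.4, -2.7) the arrows converge inward. Divergence about -2, curl ≈0 — negative divergence with near-zero curl is a sink.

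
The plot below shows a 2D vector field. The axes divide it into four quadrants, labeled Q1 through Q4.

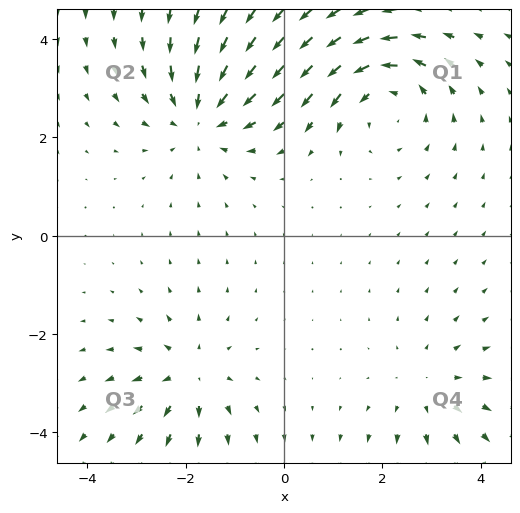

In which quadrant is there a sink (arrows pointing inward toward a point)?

Q2

The sink sits at approximately (-1.7, 2.4), which lies in quadrant Q2. The divergence there is about -4, negative as expected for a sink.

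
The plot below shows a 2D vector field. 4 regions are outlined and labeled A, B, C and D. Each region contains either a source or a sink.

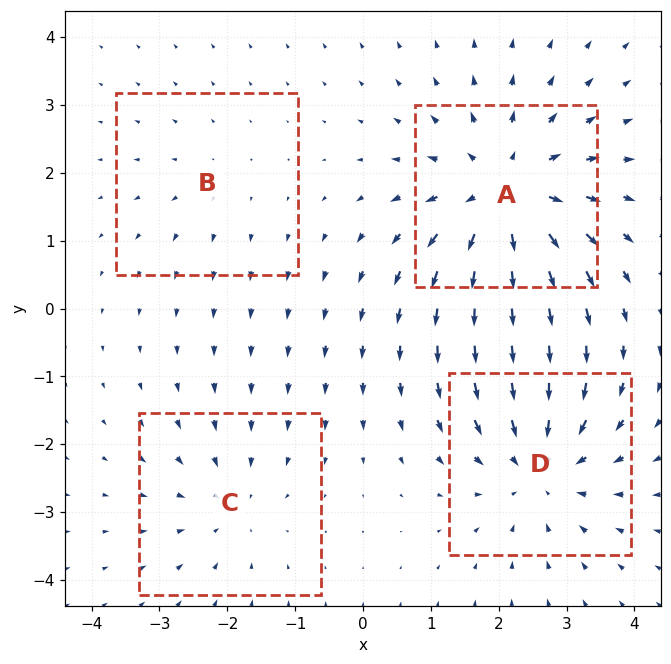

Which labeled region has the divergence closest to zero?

B

Divergence at each region's feature centre — A: about +6, B: about +2, C: about -3, D: about -5. Region B is closest to zero.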